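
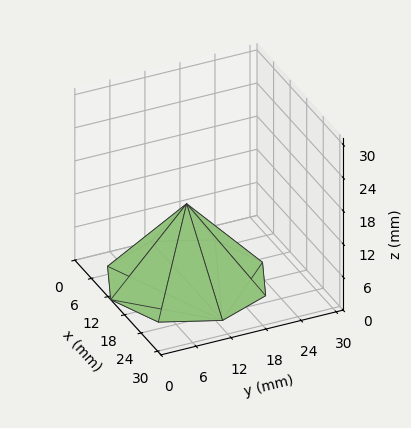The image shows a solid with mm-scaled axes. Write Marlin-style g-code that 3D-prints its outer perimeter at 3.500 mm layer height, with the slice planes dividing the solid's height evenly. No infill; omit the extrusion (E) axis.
Reading the render: the shape is a regular 8-sided pyramid, base circumscribed radius ≈ 13 mm, apex at z ≈ 14 mm (dimensions read to the nearest mm from the axis ticks). For the g-code, the solid's height is divided into equal slices at the stated Δz and each level perimeter traced with G1 moves after a G0 lift.

; perimeter-only toolpath
G21 ; units = mm
G90 ; absolute positioning
G28 ; home
; layer 1
G0 Z3.500
G0 X22.750 Y13.000
G1 X19.894 Y19.894
G1 X13.000 Y22.750
G1 X6.106 Y19.894
G1 X3.250 Y13.000
G1 X6.106 Y6.106
G1 X13.000 Y3.250
G1 X19.894 Y6.106
G1 X22.750 Y13.000
; layer 2
G0 Z7.000
G0 X19.500 Y13.000
G1 X17.596 Y17.596
G1 X13.000 Y19.500
G1 X8.404 Y17.596
G1 X6.500 Y13.000
G1 X8.404 Y8.404
G1 X13.000 Y6.500
G1 X17.596 Y8.404
G1 X19.500 Y13.000
; layer 3
G0 Z10.500
G0 X16.250 Y13.000
G1 X15.298 Y15.298
G1 X13.000 Y16.250
G1 X10.702 Y15.298
G1 X9.750 Y13.000
G1 X10.702 Y10.702
G1 X13.000 Y9.750
G1 X15.298 Y10.702
G1 X16.250 Y13.000
M2 ; end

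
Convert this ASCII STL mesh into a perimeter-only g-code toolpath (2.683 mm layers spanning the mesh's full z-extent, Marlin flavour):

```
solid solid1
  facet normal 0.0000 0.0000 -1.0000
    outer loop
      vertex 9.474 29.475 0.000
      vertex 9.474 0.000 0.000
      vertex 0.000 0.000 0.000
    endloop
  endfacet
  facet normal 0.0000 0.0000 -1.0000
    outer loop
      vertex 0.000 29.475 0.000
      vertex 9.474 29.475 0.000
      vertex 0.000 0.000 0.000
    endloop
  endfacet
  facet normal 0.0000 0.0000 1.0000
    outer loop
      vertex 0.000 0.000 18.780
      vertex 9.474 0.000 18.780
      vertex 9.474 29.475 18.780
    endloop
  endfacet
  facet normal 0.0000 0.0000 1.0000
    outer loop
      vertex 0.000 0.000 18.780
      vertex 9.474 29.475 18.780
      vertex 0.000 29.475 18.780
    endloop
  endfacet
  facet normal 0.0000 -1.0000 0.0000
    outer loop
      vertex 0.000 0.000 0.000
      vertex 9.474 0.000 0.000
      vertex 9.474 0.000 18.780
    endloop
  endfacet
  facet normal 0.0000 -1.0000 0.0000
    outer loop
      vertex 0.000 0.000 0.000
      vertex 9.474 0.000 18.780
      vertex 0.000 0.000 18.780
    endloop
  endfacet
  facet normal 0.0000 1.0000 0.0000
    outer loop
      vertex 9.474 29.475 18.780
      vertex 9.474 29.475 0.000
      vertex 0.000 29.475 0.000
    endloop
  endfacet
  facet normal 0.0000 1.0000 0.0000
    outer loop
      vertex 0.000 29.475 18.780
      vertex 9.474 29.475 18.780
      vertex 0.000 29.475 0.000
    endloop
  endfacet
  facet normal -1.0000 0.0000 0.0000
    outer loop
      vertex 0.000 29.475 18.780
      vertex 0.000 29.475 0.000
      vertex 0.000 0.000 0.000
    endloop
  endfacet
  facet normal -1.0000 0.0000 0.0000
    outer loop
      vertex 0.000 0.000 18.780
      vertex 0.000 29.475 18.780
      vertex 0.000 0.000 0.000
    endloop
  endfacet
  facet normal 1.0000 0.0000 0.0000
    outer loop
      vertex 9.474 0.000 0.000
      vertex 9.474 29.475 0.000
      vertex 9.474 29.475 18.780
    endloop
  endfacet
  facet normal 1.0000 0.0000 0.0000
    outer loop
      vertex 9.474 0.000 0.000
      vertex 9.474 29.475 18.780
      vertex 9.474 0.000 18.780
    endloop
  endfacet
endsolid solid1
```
; perimeter-only toolpath
G21 ; units = mm
G90 ; absolute positioning
G28 ; home
; layer 1
G0 Z2.683
G0 X0.000 Y0.000
G1 X9.474 Y0.000
G1 X9.474 Y29.475
G1 X0.000 Y29.475
G1 X0.000 Y0.000
; layer 2
G0 Z5.366
G0 X0.000 Y0.000
G1 X9.474 Y0.000
G1 X9.474 Y29.475
G1 X0.000 Y29.475
G1 X0.000 Y0.000
; layer 3
G0 Z8.049
G0 X0.000 Y0.000
G1 X9.474 Y0.000
G1 X9.474 Y29.475
G1 X0.000 Y29.475
G1 X0.000 Y0.000
; layer 4
G0 Z10.731
G0 X0.000 Y0.000
G1 X9.474 Y0.000
G1 X9.474 Y29.475
G1 X0.000 Y29.475
G1 X0.000 Y0.000
; layer 5
G0 Z13.414
G0 X0.000 Y0.000
G1 X9.474 Y0.000
G1 X9.474 Y29.475
G1 X0.000 Y29.475
G1 X0.000 Y0.000
; layer 6
G0 Z16.097
G0 X0.000 Y0.000
G1 X9.474 Y0.000
G1 X9.474 Y29.475
G1 X0.000 Y29.475
G1 X0.000 Y0.000
; layer 7
G0 Z18.780
G0 X0.000 Y0.000
G1 X9.474 Y0.000
G1 X9.474 Y29.475
G1 X0.000 Y29.475
G1 X0.000 Y0.000
M2 ; end

The solid is a rectangular box, roughly 9.47 × 29.5 mm footprint and 18.8 mm tall. Slicing at Δz = 2.683 mm — 7 equal slices spanning the solid's height, so layer i sits at z = i·h/7 — gives 7 non-empty perimeters. Each is a 4-segment closed polygon; G0 lifts to the layer z and rapids to the start vertex, then G1 traces the edges.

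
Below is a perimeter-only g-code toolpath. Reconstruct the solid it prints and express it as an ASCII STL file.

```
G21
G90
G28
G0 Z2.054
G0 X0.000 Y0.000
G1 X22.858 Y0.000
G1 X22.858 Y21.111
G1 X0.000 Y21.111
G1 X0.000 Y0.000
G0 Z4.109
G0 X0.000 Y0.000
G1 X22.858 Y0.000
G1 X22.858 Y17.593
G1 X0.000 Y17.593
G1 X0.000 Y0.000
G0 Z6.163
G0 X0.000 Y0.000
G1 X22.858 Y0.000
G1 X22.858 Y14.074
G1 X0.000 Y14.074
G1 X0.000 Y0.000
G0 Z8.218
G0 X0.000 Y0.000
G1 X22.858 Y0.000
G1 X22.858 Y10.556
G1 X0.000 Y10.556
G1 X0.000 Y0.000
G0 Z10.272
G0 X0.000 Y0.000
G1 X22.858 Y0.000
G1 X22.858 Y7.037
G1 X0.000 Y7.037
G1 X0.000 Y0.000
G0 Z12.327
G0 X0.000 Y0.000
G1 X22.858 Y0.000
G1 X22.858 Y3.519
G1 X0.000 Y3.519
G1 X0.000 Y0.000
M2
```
solid part
  facet normal 0.0000 0.0000 -1.0000
    outer loop
      vertex 22.858 24.630 0.000
      vertex 22.858 0.000 0.000
      vertex 0.000 0.000 0.000
    endloop
  endfacet
  facet normal 0.0000 0.0000 -1.0000
    outer loop
      vertex 0.000 24.630 0.000
      vertex 22.858 24.630 0.000
      vertex 0.000 0.000 0.000
    endloop
  endfacet
  facet normal 0.0000 -1.0000 0.0000
    outer loop
      vertex 0.000 0.000 0.000
      vertex 22.858 0.000 0.000
      vertex 22.858 0.000 14.381
    endloop
  endfacet
  facet normal 0.0000 -1.0000 0.0000
    outer loop
      vertex 0.000 0.000 0.000
      vertex 22.858 0.000 14.381
      vertex 0.000 0.000 14.381
    endloop
  endfacet
  facet normal 0.0000 0.5042 0.8636
    outer loop
      vertex 0.000 0.000 14.381
      vertex 22.858 0.000 14.381
      vertex 22.858 24.630 0.000
    endloop
  endfacet
  facet normal 0.0000 0.5042 0.8636
    outer loop
      vertex 0.000 0.000 14.381
      vertex 22.858 24.630 0.000
      vertex 0.000 24.630 0.000
    endloop
  endfacet
  facet normal -1.0000 0.0000 0.0000
    outer loop
      vertex 0.000 0.000 14.381
      vertex 0.000 24.630 0.000
      vertex 0.000 0.000 0.000
    endloop
  endfacet
  facet normal 1.0000 0.0000 0.0000
    outer loop
      vertex 22.858 0.000 0.000
      vertex 22.858 24.630 0.000
      vertex 22.858 0.000 14.381
    endloop
  endfacet
endsolid part

The G0 Z moves step by Δz≈2.054 mm. The G1 loops shrink linearly with z, so the solid tapers from its base footprint up to z≈14.4. Closing with a flat bottom cap and the tapered top and triangulating gives 8 facets — a wedge (ramp): 22.9 × 24.6 mm base, rising to 14.4 mm along the y=0 edge and sloping linearly to z=0 at y=24.6.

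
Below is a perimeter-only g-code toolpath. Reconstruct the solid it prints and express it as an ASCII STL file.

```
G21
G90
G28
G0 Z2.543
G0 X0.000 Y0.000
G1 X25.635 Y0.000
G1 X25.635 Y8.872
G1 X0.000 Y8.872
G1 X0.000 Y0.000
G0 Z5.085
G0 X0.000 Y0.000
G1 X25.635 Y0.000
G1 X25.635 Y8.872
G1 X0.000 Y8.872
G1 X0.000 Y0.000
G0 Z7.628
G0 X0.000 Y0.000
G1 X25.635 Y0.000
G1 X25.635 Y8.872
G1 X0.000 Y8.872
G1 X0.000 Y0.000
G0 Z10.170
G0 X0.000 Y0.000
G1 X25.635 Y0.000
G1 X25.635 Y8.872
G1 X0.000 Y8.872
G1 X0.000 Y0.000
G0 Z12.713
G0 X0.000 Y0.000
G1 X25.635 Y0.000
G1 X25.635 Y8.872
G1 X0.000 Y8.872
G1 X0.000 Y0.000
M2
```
solid part
  facet normal 0.0000 0.0000 -1.0000
    outer loop
      vertex 25.635 8.872 0.000
      vertex 25.635 0.000 0.000
      vertex 0.000 0.000 0.000
    endloop
  endfacet
  facet normal 0.0000 0.0000 -1.0000
    outer loop
      vertex 0.000 8.872 0.000
      vertex 25.635 8.872 0.000
      vertex 0.000 0.000 0.000
    endloop
  endfacet
  facet normal 0.0000 0.0000 1.0000
    outer loop
      vertex 0.000 0.000 12.713
      vertex 25.635 0.000 12.713
      vertex 25.635 8.872 12.713
    endloop
  endfacet
  facet normal 0.0000 0.0000 1.0000
    outer loop
      vertex 0.000 0.000 12.713
      vertex 25.635 8.872 12.713
      vertex 0.000 8.872 12.713
    endloop
  endfacet
  facet normal 0.0000 -1.0000 0.0000
    outer loop
      vertex 0.000 0.000 0.000
      vertex 25.635 0.000 0.000
      vertex 25.635 0.000 12.713
    endloop
  endfacet
  facet normal 0.0000 -1.0000 0.0000
    outer loop
      vertex 0.000 0.000 0.000
      vertex 25.635 0.000 12.713
      vertex 0.000 0.000 12.713
    endloop
  endfacet
  facet normal 0.0000 1.0000 0.0000
    outer loop
      vertex 25.635 8.872 12.713
      vertex 25.635 8.872 0.000
      vertex 0.000 8.872 0.000
    endloop
  endfacet
  facet normal 0.0000 1.0000 0.0000
    outer loop
      vertex 0.000 8.872 12.713
      vertex 25.635 8.872 12.713
      vertex 0.000 8.872 0.000
    endloop
  endfacet
  facet normal -1.0000 0.0000 0.0000
    outer loop
      vertex 0.000 8.872 12.713
      vertex 0.000 8.872 0.000
      vertex 0.000 0.000 0.000
    endloop
  endfacet
  facet normal -1.0000 0.0000 0.0000
    outer loop
      vertex 0.000 0.000 12.713
      vertex 0.000 8.872 12.713
      vertex 0.000 0.000 0.000
    endloop
  endfacet
  facet normal 1.0000 0.0000 0.0000
    outer loop
      vertex 25.635 0.000 0.000
      vertex 25.635 8.872 0.000
      vertex 25.635 8.872 12.713
    endloop
  endfacet
  facet normal 1.0000 0.0000 0.0000
    outer loop
      vertex 25.635 0.000 0.000
      vertex 25.635 8.872 12.713
      vertex 25.635 0.000 12.713
    endloop
  endfacet
endsolid part

The G0 Z moves step by Δz≈2.543 mm. Every layer's G1 loop is the same polygon, so the solid is a straight extrusion of it from z=0 to z≈12.7. Closing with flat bottom and top caps and triangulating gives 12 facets — a rectangular box, roughly 25.6 × 8.87 mm footprint and 12.7 mm tall.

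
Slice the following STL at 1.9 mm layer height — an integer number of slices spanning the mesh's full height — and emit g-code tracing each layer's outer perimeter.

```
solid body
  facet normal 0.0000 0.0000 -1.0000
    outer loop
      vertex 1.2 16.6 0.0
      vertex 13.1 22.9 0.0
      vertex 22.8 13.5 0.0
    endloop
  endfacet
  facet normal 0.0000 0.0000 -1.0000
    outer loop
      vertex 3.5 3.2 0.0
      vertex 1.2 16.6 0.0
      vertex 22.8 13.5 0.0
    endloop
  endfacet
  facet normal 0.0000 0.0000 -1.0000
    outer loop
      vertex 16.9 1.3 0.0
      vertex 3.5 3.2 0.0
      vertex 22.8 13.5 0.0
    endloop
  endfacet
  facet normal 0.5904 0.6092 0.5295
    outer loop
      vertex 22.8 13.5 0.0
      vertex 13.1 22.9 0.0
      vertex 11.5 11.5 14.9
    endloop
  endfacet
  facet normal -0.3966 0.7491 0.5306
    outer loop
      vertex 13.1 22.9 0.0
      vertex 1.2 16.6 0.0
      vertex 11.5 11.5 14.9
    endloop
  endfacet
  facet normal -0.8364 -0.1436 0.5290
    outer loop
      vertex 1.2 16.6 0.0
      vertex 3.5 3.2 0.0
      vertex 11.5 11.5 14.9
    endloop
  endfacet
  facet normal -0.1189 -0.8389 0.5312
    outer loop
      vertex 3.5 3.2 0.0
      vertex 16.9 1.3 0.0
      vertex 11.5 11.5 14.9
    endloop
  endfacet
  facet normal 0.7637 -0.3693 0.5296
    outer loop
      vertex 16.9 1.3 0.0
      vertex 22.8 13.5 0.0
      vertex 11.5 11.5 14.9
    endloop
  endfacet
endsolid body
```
; perimeter-only toolpath
G21 ; units = mm
G90 ; absolute positioning
G28 ; home
; layer 1
G0 Z1.9
G0 X21.4 Y13.2
G1 X12.9 Y21.5
G1 X2.5 Y16.0
G1 X4.5 Y4.2
G1 X16.2 Y2.6
G1 X21.4 Y13.2
; layer 2
G0 Z3.7
G0 X20.0 Y13.0
G1 X12.7 Y20.0
G1 X3.8 Y15.3
G1 X5.5 Y5.3
G1 X15.5 Y3.9
G1 X20.0 Y13.0
; layer 3
G0 Z5.6
G0 X18.6 Y12.8
G1 X12.5 Y18.6
G1 X5.1 Y14.7
G1 X6.5 Y6.3
G1 X14.9 Y5.1
G1 X18.6 Y12.8
; layer 4
G0 Z7.5
G0 X17.1 Y12.5
G1 X12.3 Y17.2
G1 X6.3 Y14.1
G1 X7.5 Y7.3
G1 X14.2 Y6.4
G1 X17.1 Y12.5
; layer 5
G0 Z9.3
G0 X15.7 Y12.2
G1 X12.1 Y15.8
G1 X7.6 Y13.4
G1 X8.5 Y8.4
G1 X13.5 Y7.7
G1 X15.7 Y12.2
; layer 6
G0 Z11.2
G0 X14.3 Y12.0
G1 X11.9 Y14.3
G1 X8.9 Y12.8
G1 X9.5 Y9.4
G1 X12.8 Y8.9
G1 X14.3 Y12.0
; layer 7
G0 Z13.0
G0 X12.9 Y11.8
G1 X11.7 Y12.9
G1 X10.2 Y12.1
G1 X10.5 Y10.5
G1 X12.2 Y10.2
G1 X12.9 Y11.8
M2 ; end

The solid is a regular 5-sided pyramid, base circumscribed radius ≈ 11.5 mm, apex at z ≈ 14.9 mm. Slicing at Δz = 1.9 mm — 8 equal slices spanning the solid's height, so layer i sits at z = i·h/8 — gives 7 non-empty perimeters. Each is a 5-segment closed polygon; G0 lifts to the layer z and rapids to the start vertex, then G1 traces the edges. The cross-section shrinks linearly with z (the slice at the apex is degenerate and omitted).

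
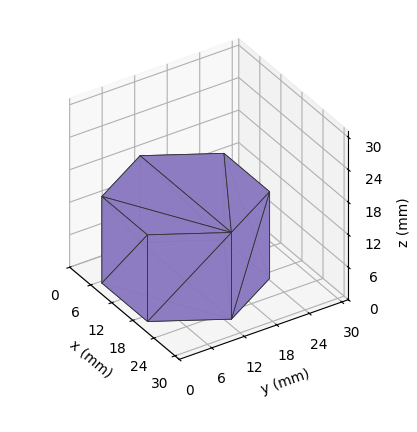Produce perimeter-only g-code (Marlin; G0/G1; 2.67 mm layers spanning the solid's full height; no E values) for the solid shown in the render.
Reading the render: the shape is a regular 6-sided prism (a cylinder approximated with 6 flat sides), circumscribed radius ≈ 13 mm, height ≈ 16 mm (dimensions read to the nearest mm from the axis ticks). For the g-code, the solid's height is divided into equal slices at the stated Δz and each level perimeter traced with G1 moves after a G0 lift.

; perimeter-only toolpath
G21 ; units = mm
G90 ; absolute positioning
G28 ; home
; layer 1
G0 Z2.67
G0 X26.00 Y13.00
G1 X19.50 Y24.26
G1 X6.50 Y24.26
G1 X0.00 Y13.00
G1 X6.50 Y1.74
G1 X19.50 Y1.74
G1 X26.00 Y13.00
; layer 2
G0 Z5.33
G0 X26.00 Y13.00
G1 X19.50 Y24.26
G1 X6.50 Y24.26
G1 X0.00 Y13.00
G1 X6.50 Y1.74
G1 X19.50 Y1.74
G1 X26.00 Y13.00
; layer 3
G0 Z8.00
G0 X26.00 Y13.00
G1 X19.50 Y24.26
G1 X6.50 Y24.26
G1 X0.00 Y13.00
G1 X6.50 Y1.74
G1 X19.50 Y1.74
G1 X26.00 Y13.00
; layer 4
G0 Z10.67
G0 X26.00 Y13.00
G1 X19.50 Y24.26
G1 X6.50 Y24.26
G1 X0.00 Y13.00
G1 X6.50 Y1.74
G1 X19.50 Y1.74
G1 X26.00 Y13.00
; layer 5
G0 Z13.33
G0 X26.00 Y13.00
G1 X19.50 Y24.26
G1 X6.50 Y24.26
G1 X0.00 Y13.00
G1 X6.50 Y1.74
G1 X19.50 Y1.74
G1 X26.00 Y13.00
; layer 6
G0 Z16.00
G0 X26.00 Y13.00
G1 X19.50 Y24.26
G1 X6.50 Y24.26
G1 X0.00 Y13.00
G1 X6.50 Y1.74
G1 X19.50 Y1.74
G1 X26.00 Y13.00
M2 ; end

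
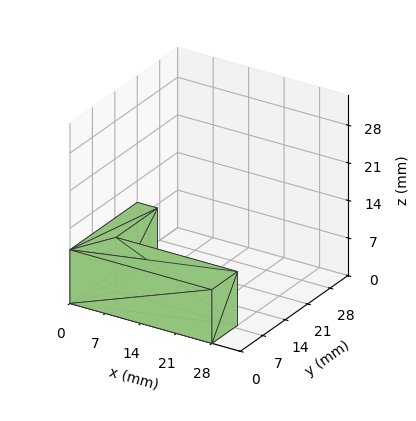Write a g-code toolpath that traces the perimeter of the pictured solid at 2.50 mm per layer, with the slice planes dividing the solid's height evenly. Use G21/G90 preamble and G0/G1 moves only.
Reading the render: the shape is an L-shaped prism: outer 28 × 21 mm, arm thicknesses ≈ 8 mm (horizontal) and 4 mm (vertical), extruded 10 mm in z (dimensions read to the nearest mm from the axis ticks). For the g-code, the solid's height is divided into equal slices at the stated Δz and each level perimeter traced with G1 moves after a G0 lift.

; perimeter-only toolpath
G21 ; units = mm
G90 ; absolute positioning
G28 ; home
; layer 1
G0 Z2.50
G0 X0.00 Y0.00
G1 X28.00 Y0.00
G1 X28.00 Y8.00
G1 X4.00 Y8.00
G1 X4.00 Y21.00
G1 X0.00 Y21.00
G1 X0.00 Y0.00
; layer 2
G0 Z5.00
G0 X0.00 Y0.00
G1 X28.00 Y0.00
G1 X28.00 Y8.00
G1 X4.00 Y8.00
G1 X4.00 Y21.00
G1 X0.00 Y21.00
G1 X0.00 Y0.00
; layer 3
G0 Z7.50
G0 X0.00 Y0.00
G1 X28.00 Y0.00
G1 X28.00 Y8.00
G1 X4.00 Y8.00
G1 X4.00 Y21.00
G1 X0.00 Y21.00
G1 X0.00 Y0.00
; layer 4
G0 Z10.00
G0 X0.00 Y0.00
G1 X28.00 Y0.00
G1 X28.00 Y8.00
G1 X4.00 Y8.00
G1 X4.00 Y21.00
G1 X0.00 Y21.00
G1 X0.00 Y0.00
M2 ; end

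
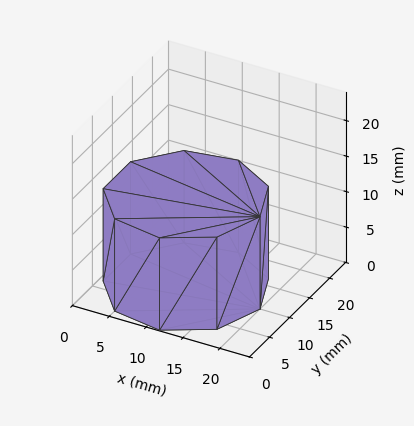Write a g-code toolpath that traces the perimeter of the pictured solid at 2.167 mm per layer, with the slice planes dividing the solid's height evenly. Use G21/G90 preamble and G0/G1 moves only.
Reading the render: the shape is a regular 9-sided prism (a cylinder approximated with 9 flat sides), circumscribed radius ≈ 10 mm, height ≈ 13 mm (dimensions read to the nearest mm from the axis ticks). For the g-code, the solid's height is divided into equal slices at the stated Δz and each level perimeter traced with G1 moves after a G0 lift.

; perimeter-only toolpath
G21 ; units = mm
G90 ; absolute positioning
G28 ; home
; layer 1
G0 Z2.167
G0 X20.000 Y10.000
G1 X17.660 Y16.428
G1 X11.736 Y19.848
G1 X5.000 Y18.660
G1 X0.603 Y13.420
G1 X0.603 Y6.580
G1 X5.000 Y1.340
G1 X11.736 Y0.152
G1 X17.660 Y3.572
G1 X20.000 Y10.000
; layer 2
G0 Z4.333
G0 X20.000 Y10.000
G1 X17.660 Y16.428
G1 X11.736 Y19.848
G1 X5.000 Y18.660
G1 X0.603 Y13.420
G1 X0.603 Y6.580
G1 X5.000 Y1.340
G1 X11.736 Y0.152
G1 X17.660 Y3.572
G1 X20.000 Y10.000
; layer 3
G0 Z6.500
G0 X20.000 Y10.000
G1 X17.660 Y16.428
G1 X11.736 Y19.848
G1 X5.000 Y18.660
G1 X0.603 Y13.420
G1 X0.603 Y6.580
G1 X5.000 Y1.340
G1 X11.736 Y0.152
G1 X17.660 Y3.572
G1 X20.000 Y10.000
; layer 4
G0 Z8.667
G0 X20.000 Y10.000
G1 X17.660 Y16.428
G1 X11.736 Y19.848
G1 X5.000 Y18.660
G1 X0.603 Y13.420
G1 X0.603 Y6.580
G1 X5.000 Y1.340
G1 X11.736 Y0.152
G1 X17.660 Y3.572
G1 X20.000 Y10.000
; layer 5
G0 Z10.833
G0 X20.000 Y10.000
G1 X17.660 Y16.428
G1 X11.736 Y19.848
G1 X5.000 Y18.660
G1 X0.603 Y13.420
G1 X0.603 Y6.580
G1 X5.000 Y1.340
G1 X11.736 Y0.152
G1 X17.660 Y3.572
G1 X20.000 Y10.000
; layer 6
G0 Z13.000
G0 X20.000 Y10.000
G1 X17.660 Y16.428
G1 X11.736 Y19.848
G1 X5.000 Y18.660
G1 X0.603 Y13.420
G1 X0.603 Y6.580
G1 X5.000 Y1.340
G1 X11.736 Y0.152
G1 X17.660 Y3.572
G1 X20.000 Y10.000
M2 ; end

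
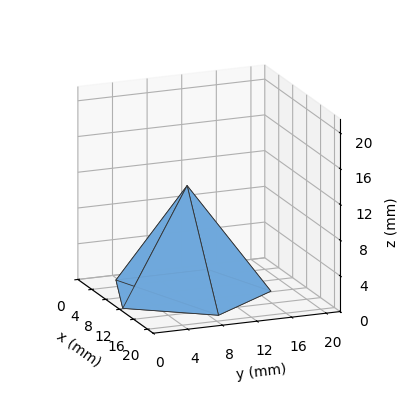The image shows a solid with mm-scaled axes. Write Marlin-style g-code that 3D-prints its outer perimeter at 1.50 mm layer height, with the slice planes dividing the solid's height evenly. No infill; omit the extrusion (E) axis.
Reading the render: the shape is a regular 5-sided pyramid, base circumscribed radius ≈ 9 mm, apex at z ≈ 12 mm (dimensions read to the nearest mm from the axis ticks). For the g-code, the solid's height is divided into equal slices at the stated Δz and each level perimeter traced with G1 moves after a G0 lift.

; perimeter-only toolpath
G21 ; units = mm
G90 ; absolute positioning
G28 ; home
; layer 1
G0 Z1.50
G0 X16.88 Y9.00
G1 X11.43 Y16.49
G1 X2.63 Y13.63
G1 X2.63 Y4.37
G1 X11.43 Y1.51
G1 X16.88 Y9.00
; layer 2
G0 Z3.00
G0 X15.75 Y9.00
G1 X11.08 Y15.42
G1 X3.54 Y12.97
G1 X3.54 Y5.03
G1 X11.08 Y2.58
G1 X15.75 Y9.00
; layer 3
G0 Z4.50
G0 X14.62 Y9.00
G1 X10.74 Y14.35
G1 X4.45 Y12.31
G1 X4.45 Y5.69
G1 X10.74 Y3.65
G1 X14.62 Y9.00
; layer 4
G0 Z6.00
G0 X13.50 Y9.00
G1 X10.39 Y13.28
G1 X5.36 Y11.64
G1 X5.36 Y6.36
G1 X10.39 Y4.72
G1 X13.50 Y9.00
; layer 5
G0 Z7.50
G0 X12.38 Y9.00
G1 X10.04 Y12.21
G1 X6.27 Y10.98
G1 X6.27 Y7.02
G1 X10.04 Y5.79
G1 X12.38 Y9.00
; layer 6
G0 Z9.00
G0 X11.25 Y9.00
G1 X9.70 Y11.14
G1 X7.18 Y10.32
G1 X7.18 Y7.68
G1 X9.70 Y6.86
G1 X11.25 Y9.00
; layer 7
G0 Z10.50
G0 X10.12 Y9.00
G1 X9.35 Y10.07
G1 X8.09 Y9.66
G1 X8.09 Y8.34
G1 X9.35 Y7.93
G1 X10.12 Y9.00
M2 ; end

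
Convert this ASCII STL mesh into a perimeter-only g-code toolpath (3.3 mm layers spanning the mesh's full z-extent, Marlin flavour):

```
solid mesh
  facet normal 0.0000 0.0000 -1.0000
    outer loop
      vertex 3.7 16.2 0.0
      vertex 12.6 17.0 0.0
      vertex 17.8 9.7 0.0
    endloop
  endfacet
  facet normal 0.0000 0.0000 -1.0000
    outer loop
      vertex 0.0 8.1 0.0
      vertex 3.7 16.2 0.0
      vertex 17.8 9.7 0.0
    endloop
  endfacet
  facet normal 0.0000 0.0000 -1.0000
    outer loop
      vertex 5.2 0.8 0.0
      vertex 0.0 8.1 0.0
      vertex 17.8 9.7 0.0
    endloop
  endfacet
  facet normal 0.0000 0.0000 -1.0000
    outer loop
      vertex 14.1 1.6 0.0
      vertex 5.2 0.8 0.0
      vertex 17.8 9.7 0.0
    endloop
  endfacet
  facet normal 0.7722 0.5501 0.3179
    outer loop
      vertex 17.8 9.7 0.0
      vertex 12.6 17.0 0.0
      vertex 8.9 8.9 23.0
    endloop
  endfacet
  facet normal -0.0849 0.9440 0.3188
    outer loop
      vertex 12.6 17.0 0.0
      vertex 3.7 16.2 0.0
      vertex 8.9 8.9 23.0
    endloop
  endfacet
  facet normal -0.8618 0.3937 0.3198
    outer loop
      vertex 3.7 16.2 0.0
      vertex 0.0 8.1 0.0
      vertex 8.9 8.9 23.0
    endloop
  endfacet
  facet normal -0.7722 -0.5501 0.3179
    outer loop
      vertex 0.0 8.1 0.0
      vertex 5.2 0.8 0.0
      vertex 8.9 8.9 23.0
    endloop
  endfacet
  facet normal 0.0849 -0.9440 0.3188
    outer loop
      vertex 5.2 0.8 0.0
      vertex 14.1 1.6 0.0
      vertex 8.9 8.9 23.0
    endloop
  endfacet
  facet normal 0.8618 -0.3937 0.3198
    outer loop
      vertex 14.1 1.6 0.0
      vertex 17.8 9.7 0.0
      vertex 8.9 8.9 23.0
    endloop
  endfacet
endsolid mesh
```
; perimeter-only toolpath
G21 ; units = mm
G90 ; absolute positioning
G28 ; home
; layer 1
G0 Z3.3
G0 X16.5 Y9.6
G1 X12.1 Y15.8
G1 X4.4 Y15.2
G1 X1.3 Y8.2
G1 X5.7 Y2.0
G1 X13.4 Y2.6
G1 X16.5 Y9.6
; layer 2
G0 Z6.6
G0 X15.3 Y9.5
G1 X11.5 Y14.7
G1 X5.2 Y14.1
G1 X2.5 Y8.3
G1 X6.3 Y3.1
G1 X12.6 Y3.7
G1 X15.3 Y9.5
; layer 3
G0 Z9.9
G0 X14.0 Y9.4
G1 X11.0 Y13.5
G1 X5.9 Y13.1
G1 X3.8 Y8.4
G1 X6.8 Y4.3
G1 X11.9 Y4.7
G1 X14.0 Y9.4
; layer 4
G0 Z13.1
G0 X12.7 Y9.2
G1 X10.5 Y12.4
G1 X6.7 Y12.0
G1 X5.1 Y8.6
G1 X7.3 Y5.4
G1 X11.1 Y5.8
G1 X12.7 Y9.2
; layer 5
G0 Z16.4
G0 X11.4 Y9.1
G1 X10.0 Y11.2
G1 X7.4 Y11.0
G1 X6.4 Y8.7
G1 X7.8 Y6.6
G1 X10.4 Y6.8
G1 X11.4 Y9.1
; layer 6
G0 Z19.7
G0 X10.2 Y9.0
G1 X9.4 Y10.1
G1 X8.2 Y9.9
G1 X7.6 Y8.8
G1 X8.4 Y7.7
G1 X9.6 Y7.9
G1 X10.2 Y9.0
M2 ; end

The solid is a regular 6-sided pyramid, base circumscribed radius ≈ 8.9 mm, apex at z ≈ 23 mm. Slicing at Δz = 3.3 mm — 7 equal slices spanning the solid's height, so layer i sits at z = i·h/7 — gives 6 non-empty perimeters. Each is a 6-segment closed polygon; G0 lifts to the layer z and rapids to the start vertex, then G1 traces the edges. The cross-section shrinks linearly with z (the slice at the apex is degenerate and omitted).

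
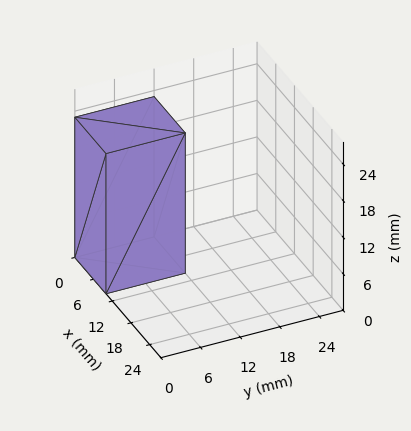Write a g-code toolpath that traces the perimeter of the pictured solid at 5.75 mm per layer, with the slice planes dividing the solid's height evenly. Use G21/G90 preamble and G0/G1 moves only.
Reading the render: the shape is a rectangular box, roughly 10 × 12 mm footprint and 23 mm tall (dimensions read to the nearest mm from the axis ticks). For the g-code, the solid's height is divided into equal slices at the stated Δz and each level perimeter traced with G1 moves after a G0 lift.

; perimeter-only toolpath
G21 ; units = mm
G90 ; absolute positioning
G28 ; home
; layer 1
G0 Z5.75
G0 X0.00 Y0.00
G1 X10.00 Y0.00
G1 X10.00 Y12.00
G1 X0.00 Y12.00
G1 X0.00 Y0.00
; layer 2
G0 Z11.50
G0 X0.00 Y0.00
G1 X10.00 Y0.00
G1 X10.00 Y12.00
G1 X0.00 Y12.00
G1 X0.00 Y0.00
; layer 3
G0 Z17.25
G0 X0.00 Y0.00
G1 X10.00 Y0.00
G1 X10.00 Y12.00
G1 X0.00 Y12.00
G1 X0.00 Y0.00
; layer 4
G0 Z23.00
G0 X0.00 Y0.00
G1 X10.00 Y0.00
G1 X10.00 Y12.00
G1 X0.00 Y12.00
G1 X0.00 Y0.00
M2 ; end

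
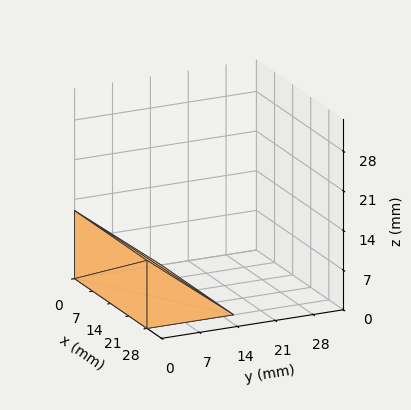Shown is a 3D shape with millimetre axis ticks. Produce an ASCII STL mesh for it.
Reading the render: the shape is a wedge (ramp): 28 × 16 mm base, rising to 12 mm along the y=0 edge and sloping linearly to z=0 at y=16 (dimensions read to the nearest mm from the axis ticks). For the STL, each face is triangulated and given an outward normal.

solid part
  facet normal 0.0000 0.0000 -1.0000
    outer loop
      vertex 28.00 16.00 0.00
      vertex 28.00 0.00 0.00
      vertex 0.00 0.00 0.00
    endloop
  endfacet
  facet normal 0.0000 0.0000 -1.0000
    outer loop
      vertex 0.00 16.00 0.00
      vertex 28.00 16.00 0.00
      vertex 0.00 0.00 0.00
    endloop
  endfacet
  facet normal 0.0000 -1.0000 0.0000
    outer loop
      vertex 0.00 0.00 0.00
      vertex 28.00 0.00 0.00
      vertex 28.00 0.00 12.00
    endloop
  endfacet
  facet normal 0.0000 -1.0000 0.0000
    outer loop
      vertex 0.00 0.00 0.00
      vertex 28.00 0.00 12.00
      vertex 0.00 0.00 12.00
    endloop
  endfacet
  facet normal 0.0000 0.6000 0.8000
    outer loop
      vertex 0.00 0.00 12.00
      vertex 28.00 0.00 12.00
      vertex 28.00 16.00 0.00
    endloop
  endfacet
  facet normal 0.0000 0.6000 0.8000
    outer loop
      vertex 0.00 0.00 12.00
      vertex 28.00 16.00 0.00
      vertex 0.00 16.00 0.00
    endloop
  endfacet
  facet normal -1.0000 0.0000 0.0000
    outer loop
      vertex 0.00 0.00 12.00
      vertex 0.00 16.00 0.00
      vertex 0.00 0.00 0.00
    endloop
  endfacet
  facet normal 1.0000 0.0000 0.0000
    outer loop
      vertex 28.00 0.00 0.00
      vertex 28.00 16.00 0.00
      vertex 28.00 0.00 12.00
    endloop
  endfacet
endsolid part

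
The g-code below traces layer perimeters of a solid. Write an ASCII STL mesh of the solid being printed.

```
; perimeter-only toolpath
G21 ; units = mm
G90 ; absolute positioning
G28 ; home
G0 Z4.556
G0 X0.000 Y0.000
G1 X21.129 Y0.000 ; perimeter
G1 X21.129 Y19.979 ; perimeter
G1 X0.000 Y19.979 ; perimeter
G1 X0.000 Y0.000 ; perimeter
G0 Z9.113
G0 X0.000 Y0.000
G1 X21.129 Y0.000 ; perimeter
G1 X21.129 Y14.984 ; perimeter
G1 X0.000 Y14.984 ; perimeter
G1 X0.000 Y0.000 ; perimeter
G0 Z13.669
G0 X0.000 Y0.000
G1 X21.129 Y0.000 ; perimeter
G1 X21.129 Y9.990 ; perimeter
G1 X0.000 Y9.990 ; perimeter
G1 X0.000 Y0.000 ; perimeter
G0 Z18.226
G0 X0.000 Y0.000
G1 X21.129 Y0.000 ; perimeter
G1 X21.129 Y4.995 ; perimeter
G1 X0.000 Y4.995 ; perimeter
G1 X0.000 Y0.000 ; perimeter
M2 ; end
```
solid part
  facet normal 0.0000 0.0000 -1.0000
    outer loop
      vertex 21.129 24.974 0.000
      vertex 21.129 0.000 0.000
      vertex 0.000 0.000 0.000
    endloop
  endfacet
  facet normal 0.0000 0.0000 -1.0000
    outer loop
      vertex 0.000 24.974 0.000
      vertex 21.129 24.974 0.000
      vertex 0.000 0.000 0.000
    endloop
  endfacet
  facet normal 0.0000 -1.0000 0.0000
    outer loop
      vertex 0.000 0.000 0.000
      vertex 21.129 0.000 0.000
      vertex 21.129 0.000 22.782
    endloop
  endfacet
  facet normal 0.0000 -1.0000 0.0000
    outer loop
      vertex 0.000 0.000 0.000
      vertex 21.129 0.000 22.782
      vertex 0.000 0.000 22.782
    endloop
  endfacet
  facet normal 0.0000 0.6739 0.7388
    outer loop
      vertex 0.000 0.000 22.782
      vertex 21.129 0.000 22.782
      vertex 21.129 24.974 0.000
    endloop
  endfacet
  facet normal 0.0000 0.6739 0.7388
    outer loop
      vertex 0.000 0.000 22.782
      vertex 21.129 24.974 0.000
      vertex 0.000 24.974 0.000
    endloop
  endfacet
  facet normal -1.0000 0.0000 0.0000
    outer loop
      vertex 0.000 0.000 22.782
      vertex 0.000 24.974 0.000
      vertex 0.000 0.000 0.000
    endloop
  endfacet
  facet normal 1.0000 0.0000 0.0000
    outer loop
      vertex 21.129 0.000 0.000
      vertex 21.129 24.974 0.000
      vertex 21.129 0.000 22.782
    endloop
  endfacet
endsolid part

The G0 Z moves step by Δz≈4.556 mm. The G1 loops shrink linearly with z, so the solid tapers from its base footprint up to z≈22.8. Closing with a flat bottom cap and the tapered top and triangulating gives 8 facets — a wedge (ramp): 21.1 × 25 mm base, rising to 22.8 mm along the y=0 edge and sloping linearly to z=0 at y=25.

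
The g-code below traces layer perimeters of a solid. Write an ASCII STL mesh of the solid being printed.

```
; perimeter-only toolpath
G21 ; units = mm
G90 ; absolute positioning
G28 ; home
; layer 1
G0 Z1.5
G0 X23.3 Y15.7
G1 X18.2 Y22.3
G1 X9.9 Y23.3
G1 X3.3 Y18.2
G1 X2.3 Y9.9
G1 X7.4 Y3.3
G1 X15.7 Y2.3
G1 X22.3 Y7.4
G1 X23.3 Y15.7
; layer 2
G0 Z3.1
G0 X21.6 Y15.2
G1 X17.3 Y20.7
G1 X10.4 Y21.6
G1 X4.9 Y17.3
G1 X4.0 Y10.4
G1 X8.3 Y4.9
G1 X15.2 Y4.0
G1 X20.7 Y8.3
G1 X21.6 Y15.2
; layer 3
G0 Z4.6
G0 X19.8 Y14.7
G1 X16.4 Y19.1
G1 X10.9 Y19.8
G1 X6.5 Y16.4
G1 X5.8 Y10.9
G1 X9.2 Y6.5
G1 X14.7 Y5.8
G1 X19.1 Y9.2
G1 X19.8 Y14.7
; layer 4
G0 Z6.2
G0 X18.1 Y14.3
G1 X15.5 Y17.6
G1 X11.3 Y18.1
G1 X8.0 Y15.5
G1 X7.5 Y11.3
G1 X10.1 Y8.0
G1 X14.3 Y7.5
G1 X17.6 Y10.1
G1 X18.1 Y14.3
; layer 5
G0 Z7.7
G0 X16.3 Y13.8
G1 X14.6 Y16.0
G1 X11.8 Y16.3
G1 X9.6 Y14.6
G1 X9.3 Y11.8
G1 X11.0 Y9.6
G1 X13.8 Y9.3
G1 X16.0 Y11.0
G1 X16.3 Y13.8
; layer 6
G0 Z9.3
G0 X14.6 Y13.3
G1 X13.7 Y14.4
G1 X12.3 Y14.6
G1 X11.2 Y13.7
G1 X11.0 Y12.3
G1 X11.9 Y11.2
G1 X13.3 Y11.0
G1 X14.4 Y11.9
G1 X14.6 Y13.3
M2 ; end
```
solid part
  facet normal 0.0000 0.0000 -1.0000
    outer loop
      vertex 9.4 25.1 0.0
      vertex 19.1 23.9 0.0
      vertex 25.1 16.2 0.0
    endloop
  endfacet
  facet normal 0.0000 0.0000 -1.0000
    outer loop
      vertex 1.7 19.1 0.0
      vertex 9.4 25.1 0.0
      vertex 25.1 16.2 0.0
    endloop
  endfacet
  facet normal 0.0000 0.0000 -1.0000
    outer loop
      vertex 0.5 9.4 0.0
      vertex 1.7 19.1 0.0
      vertex 25.1 16.2 0.0
    endloop
  endfacet
  facet normal 0.0000 0.0000 -1.0000
    outer loop
      vertex 6.5 1.7 0.0
      vertex 0.5 9.4 0.0
      vertex 25.1 16.2 0.0
    endloop
  endfacet
  facet normal 0.0000 0.0000 -1.0000
    outer loop
      vertex 16.2 0.5 0.0
      vertex 6.5 1.7 0.0
      vertex 25.1 16.2 0.0
    endloop
  endfacet
  facet normal 0.0000 0.0000 -1.0000
    outer loop
      vertex 23.9 6.5 0.0
      vertex 16.2 0.5 0.0
      vertex 25.1 16.2 0.0
    endloop
  endfacet
  facet normal 0.5328 0.4151 0.7374
    outer loop
      vertex 25.1 16.2 0.0
      vertex 19.1 23.9 0.0
      vertex 12.8 12.8 10.8
    endloop
  endfacet
  facet normal 0.0829 0.6704 0.7374
    outer loop
      vertex 19.1 23.9 0.0
      vertex 9.4 25.1 0.0
      vertex 12.8 12.8 10.8
    endloop
  endfacet
  facet normal -0.4151 0.5328 0.7374
    outer loop
      vertex 9.4 25.1 0.0
      vertex 1.7 19.1 0.0
      vertex 12.8 12.8 10.8
    endloop
  endfacet
  facet normal -0.6704 0.0829 0.7374
    outer loop
      vertex 1.7 19.1 0.0
      vertex 0.5 9.4 0.0
      vertex 12.8 12.8 10.8
    endloop
  endfacet
  facet normal -0.5328 -0.4151 0.7374
    outer loop
      vertex 0.5 9.4 0.0
      vertex 6.5 1.7 0.0
      vertex 12.8 12.8 10.8
    endloop
  endfacet
  facet normal -0.0829 -0.6704 0.7374
    outer loop
      vertex 6.5 1.7 0.0
      vertex 16.2 0.5 0.0
      vertex 12.8 12.8 10.8
    endloop
  endfacet
  facet normal 0.4151 -0.5328 0.7374
    outer loop
      vertex 16.2 0.5 0.0
      vertex 23.9 6.5 0.0
      vertex 12.8 12.8 10.8
    endloop
  endfacet
  facet normal 0.6704 -0.0829 0.7374
    outer loop
      vertex 23.9 6.5 0.0
      vertex 25.1 16.2 0.0
      vertex 12.8 12.8 10.8
    endloop
  endfacet
endsolid part

The G0 Z moves step by Δz≈1.5 mm. The G1 loops shrink linearly with z, so the solid tapers from its base footprint up to z≈10.8. Closing with a flat bottom cap and the tapered top and triangulating gives 14 facets — a regular 8-sided pyramid, base circumscribed radius ≈ 12.8 mm, apex at z ≈ 10.8 mm.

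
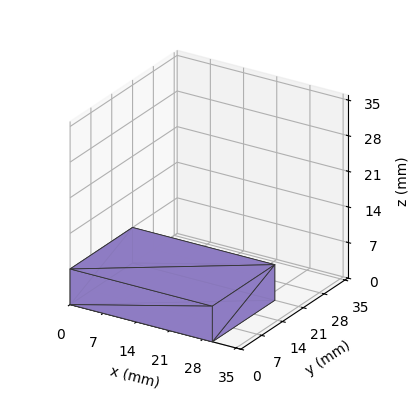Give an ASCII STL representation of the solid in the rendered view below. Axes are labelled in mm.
Reading the render: the shape is a rectangular box, roughly 30 × 21 mm footprint and 7 mm tall (dimensions read to the nearest mm from the axis ticks). For the STL, each face is triangulated and given an outward normal.

solid part
  facet normal 0.0000 0.0000 -1.0000
    outer loop
      vertex 30.0 21.0 0.0
      vertex 30.0 0.0 0.0
      vertex 0.0 0.0 0.0
    endloop
  endfacet
  facet normal 0.0000 0.0000 -1.0000
    outer loop
      vertex 0.0 21.0 0.0
      vertex 30.0 21.0 0.0
      vertex 0.0 0.0 0.0
    endloop
  endfacet
  facet normal 0.0000 0.0000 1.0000
    outer loop
      vertex 0.0 0.0 7.0
      vertex 30.0 0.0 7.0
      vertex 30.0 21.0 7.0
    endloop
  endfacet
  facet normal 0.0000 0.0000 1.0000
    outer loop
      vertex 0.0 0.0 7.0
      vertex 30.0 21.0 7.0
      vertex 0.0 21.0 7.0
    endloop
  endfacet
  facet normal 0.0000 -1.0000 0.0000
    outer loop
      vertex 0.0 0.0 0.0
      vertex 30.0 0.0 0.0
      vertex 30.0 0.0 7.0
    endloop
  endfacet
  facet normal 0.0000 -1.0000 0.0000
    outer loop
      vertex 0.0 0.0 0.0
      vertex 30.0 0.0 7.0
      vertex 0.0 0.0 7.0
    endloop
  endfacet
  facet normal 0.0000 1.0000 0.0000
    outer loop
      vertex 30.0 21.0 7.0
      vertex 30.0 21.0 0.0
      vertex 0.0 21.0 0.0
    endloop
  endfacet
  facet normal 0.0000 1.0000 0.0000
    outer loop
      vertex 0.0 21.0 7.0
      vertex 30.0 21.0 7.0
      vertex 0.0 21.0 0.0
    endloop
  endfacet
  facet normal -1.0000 0.0000 0.0000
    outer loop
      vertex 0.0 21.0 7.0
      vertex 0.0 21.0 0.0
      vertex 0.0 0.0 0.0
    endloop
  endfacet
  facet normal -1.0000 0.0000 0.0000
    outer loop
      vertex 0.0 0.0 7.0
      vertex 0.0 21.0 7.0
      vertex 0.0 0.0 0.0
    endloop
  endfacet
  facet normal 1.0000 0.0000 0.0000
    outer loop
      vertex 30.0 0.0 0.0
      vertex 30.0 21.0 0.0
      vertex 30.0 21.0 7.0
    endloop
  endfacet
  facet normal 1.0000 0.0000 0.0000
    outer loop
      vertex 30.0 0.0 0.0
      vertex 30.0 21.0 7.0
      vertex 30.0 0.0 7.0
    endloop
  endfacet
endsolid part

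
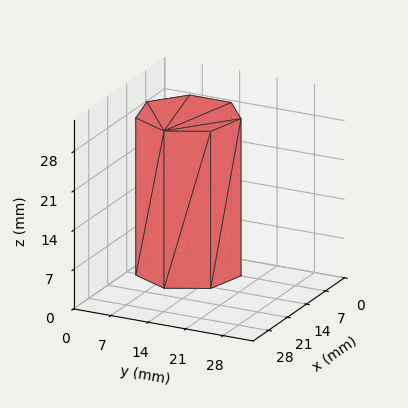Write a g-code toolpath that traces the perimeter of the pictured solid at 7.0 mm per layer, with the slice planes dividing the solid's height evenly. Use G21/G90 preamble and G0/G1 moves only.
Reading the render: the shape is a regular 7-sided prism (a cylinder approximated with 7 flat sides), circumscribed radius ≈ 9 mm, height ≈ 28 mm (dimensions read to the nearest mm from the axis ticks). For the g-code, the solid's height is divided into equal slices at the stated Δz and each level perimeter traced with G1 moves after a G0 lift.

; perimeter-only toolpath
G21 ; units = mm
G90 ; absolute positioning
G28 ; home
; layer 1
G0 Z7.0
G0 X18.0 Y9.0
G1 X14.6 Y16.0
G1 X7.0 Y17.8
G1 X0.9 Y12.9
G1 X0.9 Y5.1
G1 X7.0 Y0.2
G1 X14.6 Y2.0
G1 X18.0 Y9.0
; layer 2
G0 Z14.0
G0 X18.0 Y9.0
G1 X14.6 Y16.0
G1 X7.0 Y17.8
G1 X0.9 Y12.9
G1 X0.9 Y5.1
G1 X7.0 Y0.2
G1 X14.6 Y2.0
G1 X18.0 Y9.0
; layer 3
G0 Z21.0
G0 X18.0 Y9.0
G1 X14.6 Y16.0
G1 X7.0 Y17.8
G1 X0.9 Y12.9
G1 X0.9 Y5.1
G1 X7.0 Y0.2
G1 X14.6 Y2.0
G1 X18.0 Y9.0
; layer 4
G0 Z28.0
G0 X18.0 Y9.0
G1 X14.6 Y16.0
G1 X7.0 Y17.8
G1 X0.9 Y12.9
G1 X0.9 Y5.1
G1 X7.0 Y0.2
G1 X14.6 Y2.0
G1 X18.0 Y9.0
M2 ; end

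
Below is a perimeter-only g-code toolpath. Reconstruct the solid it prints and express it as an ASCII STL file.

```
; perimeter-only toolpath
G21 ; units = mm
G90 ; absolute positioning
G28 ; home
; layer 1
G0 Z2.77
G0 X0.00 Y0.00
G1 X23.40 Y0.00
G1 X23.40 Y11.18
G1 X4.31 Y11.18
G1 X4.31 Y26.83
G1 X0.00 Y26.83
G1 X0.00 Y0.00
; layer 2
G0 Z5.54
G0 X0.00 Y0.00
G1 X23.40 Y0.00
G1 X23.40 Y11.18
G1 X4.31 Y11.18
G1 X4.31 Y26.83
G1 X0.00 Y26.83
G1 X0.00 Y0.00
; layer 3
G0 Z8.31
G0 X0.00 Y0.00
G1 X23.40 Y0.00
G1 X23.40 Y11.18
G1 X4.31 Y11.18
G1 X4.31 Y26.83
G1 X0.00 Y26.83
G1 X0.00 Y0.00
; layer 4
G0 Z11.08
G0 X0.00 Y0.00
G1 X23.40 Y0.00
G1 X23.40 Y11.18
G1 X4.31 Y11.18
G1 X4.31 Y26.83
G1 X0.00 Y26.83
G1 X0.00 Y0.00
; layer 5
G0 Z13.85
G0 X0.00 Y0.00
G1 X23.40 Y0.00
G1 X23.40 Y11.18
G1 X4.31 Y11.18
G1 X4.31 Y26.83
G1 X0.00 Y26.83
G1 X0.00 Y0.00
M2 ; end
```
solid part
  facet normal 0.0000 0.0000 -1.0000
    outer loop
      vertex 23.40 11.18 0.00
      vertex 23.40 0.00 0.00
      vertex 0.00 0.00 0.00
    endloop
  endfacet
  facet normal 0.0000 0.0000 -1.0000
    outer loop
      vertex 4.31 11.18 0.00
      vertex 23.40 11.18 0.00
      vertex 0.00 0.00 0.00
    endloop
  endfacet
  facet normal 0.0000 0.0000 -1.0000
    outer loop
      vertex 4.31 26.83 0.00
      vertex 4.31 11.18 0.00
      vertex 0.00 0.00 0.00
    endloop
  endfacet
  facet normal 0.0000 0.0000 -1.0000
    outer loop
      vertex 0.00 26.83 0.00
      vertex 4.31 26.83 0.00
      vertex 0.00 0.00 0.00
    endloop
  endfacet
  facet normal 0.0000 0.0000 1.0000
    outer loop
      vertex 0.00 0.00 13.85
      vertex 23.40 0.00 13.85
      vertex 23.40 11.18 13.85
    endloop
  endfacet
  facet normal 0.0000 0.0000 1.0000
    outer loop
      vertex 0.00 0.00 13.85
      vertex 23.40 11.18 13.85
      vertex 4.31 11.18 13.85
    endloop
  endfacet
  facet normal 0.0000 0.0000 1.0000
    outer loop
      vertex 0.00 0.00 13.85
      vertex 4.31 11.18 13.85
      vertex 4.31 26.83 13.85
    endloop
  endfacet
  facet normal 0.0000 0.0000 1.0000
    outer loop
      vertex 0.00 0.00 13.85
      vertex 4.31 26.83 13.85
      vertex 0.00 26.83 13.85
    endloop
  endfacet
  facet normal 0.0000 -1.0000 0.0000
    outer loop
      vertex 0.00 0.00 0.00
      vertex 23.40 0.00 0.00
      vertex 23.40 0.00 13.85
    endloop
  endfacet
  facet normal 0.0000 -1.0000 0.0000
    outer loop
      vertex 0.00 0.00 0.00
      vertex 23.40 0.00 13.85
      vertex 0.00 0.00 13.85
    endloop
  endfacet
  facet normal 1.0000 0.0000 0.0000
    outer loop
      vertex 23.40 0.00 0.00
      vertex 23.40 11.18 0.00
      vertex 23.40 11.18 13.85
    endloop
  endfacet
  facet normal 1.0000 0.0000 0.0000
    outer loop
      vertex 23.40 0.00 0.00
      vertex 23.40 11.18 13.85
      vertex 23.40 0.00 13.85
    endloop
  endfacet
  facet normal 0.0000 1.0000 0.0000
    outer loop
      vertex 23.40 11.18 0.00
      vertex 4.31 11.18 0.00
      vertex 4.31 11.18 13.85
    endloop
  endfacet
  facet normal 0.0000 1.0000 0.0000
    outer loop
      vertex 23.40 11.18 0.00
      vertex 4.31 11.18 13.85
      vertex 23.40 11.18 13.85
    endloop
  endfacet
  facet normal 1.0000 0.0000 0.0000
    outer loop
      vertex 4.31 11.18 0.00
      vertex 4.31 26.83 0.00
      vertex 4.31 26.83 13.85
    endloop
  endfacet
  facet normal 1.0000 0.0000 0.0000
    outer loop
      vertex 4.31 11.18 0.00
      vertex 4.31 26.83 13.85
      vertex 4.31 11.18 13.85
    endloop
  endfacet
  facet normal 0.0000 1.0000 0.0000
    outer loop
      vertex 4.31 26.83 0.00
      vertex 0.00 26.83 0.00
      vertex 0.00 26.83 13.85
    endloop
  endfacet
  facet normal 0.0000 1.0000 0.0000
    outer loop
      vertex 4.31 26.83 0.00
      vertex 0.00 26.83 13.85
      vertex 4.31 26.83 13.85
    endloop
  endfacet
  facet normal -1.0000 0.0000 0.0000
    outer loop
      vertex 0.00 26.83 0.00
      vertex 0.00 0.00 0.00
      vertex 0.00 0.00 13.85
    endloop
  endfacet
  facet normal -1.0000 0.0000 0.0000
    outer loop
      vertex 0.00 26.83 0.00
      vertex 0.00 0.00 13.85
      vertex 0.00 26.83 13.85
    endloop
  endfacet
endsolid part

The G0 Z moves step by Δz≈2.77 mm. Every layer's G1 loop is the same polygon, so the solid is a straight extrusion of it from z=0 to z≈13.8. Closing with flat bottom and top caps and triangulating gives 20 facets — an L-shaped prism: outer 23.4 × 26.8 mm, arm thicknesses ≈ 11.2 mm (horizontal) and 4.31 mm (vertical), extruded 13.8 mm in z.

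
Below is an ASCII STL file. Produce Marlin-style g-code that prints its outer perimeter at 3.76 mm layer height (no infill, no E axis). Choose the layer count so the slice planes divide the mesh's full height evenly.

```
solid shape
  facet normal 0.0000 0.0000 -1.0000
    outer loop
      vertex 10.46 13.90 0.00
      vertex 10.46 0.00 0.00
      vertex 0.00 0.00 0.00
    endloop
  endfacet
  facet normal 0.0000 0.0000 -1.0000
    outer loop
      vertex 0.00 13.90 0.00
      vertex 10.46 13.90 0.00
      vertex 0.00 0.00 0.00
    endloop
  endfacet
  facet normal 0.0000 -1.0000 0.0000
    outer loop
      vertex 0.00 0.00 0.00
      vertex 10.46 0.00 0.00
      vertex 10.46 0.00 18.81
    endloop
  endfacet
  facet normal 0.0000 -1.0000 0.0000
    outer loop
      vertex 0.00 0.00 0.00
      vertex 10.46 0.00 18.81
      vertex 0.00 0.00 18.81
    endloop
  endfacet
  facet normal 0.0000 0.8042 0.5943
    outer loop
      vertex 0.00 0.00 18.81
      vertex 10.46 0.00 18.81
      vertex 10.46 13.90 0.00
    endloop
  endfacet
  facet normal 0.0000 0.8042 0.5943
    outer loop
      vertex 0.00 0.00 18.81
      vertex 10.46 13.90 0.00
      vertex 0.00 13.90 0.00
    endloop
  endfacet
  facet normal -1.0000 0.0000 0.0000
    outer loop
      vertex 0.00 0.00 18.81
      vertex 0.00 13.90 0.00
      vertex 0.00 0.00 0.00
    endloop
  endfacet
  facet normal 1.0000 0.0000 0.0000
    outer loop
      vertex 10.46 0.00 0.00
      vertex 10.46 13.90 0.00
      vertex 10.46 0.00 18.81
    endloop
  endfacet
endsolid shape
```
; perimeter-only toolpath
G21 ; units = mm
G90 ; absolute positioning
G28 ; home
; layer 1
G0 Z3.76
G0 X0.00 Y0.00
G1 X10.46 Y0.00
G1 X10.46 Y11.12
G1 X0.00 Y11.12
G1 X0.00 Y0.00
; layer 2
G0 Z7.52
G0 X0.00 Y0.00
G1 X10.46 Y0.00
G1 X10.46 Y8.34
G1 X0.00 Y8.34
G1 X0.00 Y0.00
; layer 3
G0 Z11.29
G0 X0.00 Y0.00
G1 X10.46 Y0.00
G1 X10.46 Y5.56
G1 X0.00 Y5.56
G1 X0.00 Y0.00
; layer 4
G0 Z15.05
G0 X0.00 Y0.00
G1 X10.46 Y0.00
G1 X10.46 Y2.78
G1 X0.00 Y2.78
G1 X0.00 Y0.00
M2 ; end

The solid is a wedge (ramp): 10.5 × 13.9 mm base, rising to 18.8 mm along the y=0 edge and sloping linearly to z=0 at y=13.9. Slicing at Δz = 3.76 mm — 5 equal slices spanning the solid's height, so layer i sits at z = i·h/5 — gives 4 non-empty perimeters. Each is a 4-segment closed polygon; G0 lifts to the layer z and rapids to the start vertex, then G1 traces the edges. The cross-section shrinks linearly with z (the slice at the apex is degenerate and omitted).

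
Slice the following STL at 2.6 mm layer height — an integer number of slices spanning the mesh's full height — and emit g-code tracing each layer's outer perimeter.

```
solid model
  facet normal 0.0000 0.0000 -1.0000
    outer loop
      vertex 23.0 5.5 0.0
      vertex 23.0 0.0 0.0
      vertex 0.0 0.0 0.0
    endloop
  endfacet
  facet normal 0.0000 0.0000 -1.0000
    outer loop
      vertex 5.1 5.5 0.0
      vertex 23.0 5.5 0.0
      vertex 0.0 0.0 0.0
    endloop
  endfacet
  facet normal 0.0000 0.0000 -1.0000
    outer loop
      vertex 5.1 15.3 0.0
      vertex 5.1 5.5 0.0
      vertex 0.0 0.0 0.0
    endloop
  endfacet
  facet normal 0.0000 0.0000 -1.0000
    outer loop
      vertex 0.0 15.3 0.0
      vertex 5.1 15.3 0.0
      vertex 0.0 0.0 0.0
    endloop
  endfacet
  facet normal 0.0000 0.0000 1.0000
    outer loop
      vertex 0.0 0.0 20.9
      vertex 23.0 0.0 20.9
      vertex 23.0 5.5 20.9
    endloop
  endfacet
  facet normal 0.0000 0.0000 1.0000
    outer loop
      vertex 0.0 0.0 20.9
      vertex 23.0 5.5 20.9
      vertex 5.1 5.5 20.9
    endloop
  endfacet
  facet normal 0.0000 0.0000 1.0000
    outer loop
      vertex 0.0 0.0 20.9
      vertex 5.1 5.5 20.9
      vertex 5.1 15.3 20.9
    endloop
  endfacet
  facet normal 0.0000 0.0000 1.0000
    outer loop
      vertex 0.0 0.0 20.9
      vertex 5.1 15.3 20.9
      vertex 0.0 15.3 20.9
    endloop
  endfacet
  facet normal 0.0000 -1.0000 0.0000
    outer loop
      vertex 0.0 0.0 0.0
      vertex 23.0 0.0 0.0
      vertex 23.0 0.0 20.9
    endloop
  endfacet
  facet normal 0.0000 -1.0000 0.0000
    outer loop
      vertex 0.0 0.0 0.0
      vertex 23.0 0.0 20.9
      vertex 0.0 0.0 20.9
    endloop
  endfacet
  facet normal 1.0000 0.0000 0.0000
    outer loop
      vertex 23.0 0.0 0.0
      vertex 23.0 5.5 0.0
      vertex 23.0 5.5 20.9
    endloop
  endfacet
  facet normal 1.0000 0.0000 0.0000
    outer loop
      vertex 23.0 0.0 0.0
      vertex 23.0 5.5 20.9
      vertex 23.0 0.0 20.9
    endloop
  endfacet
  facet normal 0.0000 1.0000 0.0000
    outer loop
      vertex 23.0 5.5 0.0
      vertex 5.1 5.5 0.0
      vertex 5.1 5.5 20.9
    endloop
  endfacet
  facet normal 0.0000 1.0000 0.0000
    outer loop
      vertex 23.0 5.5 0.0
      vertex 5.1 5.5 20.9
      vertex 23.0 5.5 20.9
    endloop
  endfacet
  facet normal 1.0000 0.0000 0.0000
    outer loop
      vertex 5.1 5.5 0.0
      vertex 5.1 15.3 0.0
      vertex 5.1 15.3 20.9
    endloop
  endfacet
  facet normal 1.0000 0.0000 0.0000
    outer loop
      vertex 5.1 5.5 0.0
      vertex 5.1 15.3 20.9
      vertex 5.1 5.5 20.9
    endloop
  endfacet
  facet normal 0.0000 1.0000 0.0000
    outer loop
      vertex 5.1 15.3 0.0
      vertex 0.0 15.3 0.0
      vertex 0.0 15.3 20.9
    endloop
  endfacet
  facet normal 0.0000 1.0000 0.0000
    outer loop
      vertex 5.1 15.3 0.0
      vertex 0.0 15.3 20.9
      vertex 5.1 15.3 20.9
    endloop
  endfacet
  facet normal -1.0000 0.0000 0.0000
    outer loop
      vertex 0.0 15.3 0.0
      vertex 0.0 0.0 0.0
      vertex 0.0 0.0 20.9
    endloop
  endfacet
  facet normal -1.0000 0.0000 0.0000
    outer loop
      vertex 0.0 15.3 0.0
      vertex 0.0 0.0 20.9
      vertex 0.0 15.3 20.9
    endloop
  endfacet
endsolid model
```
; perimeter-only toolpath
G21 ; units = mm
G90 ; absolute positioning
G28 ; home
; layer 1
G0 Z2.6
G0 X0.0 Y0.0
G1 X23.0 Y0.0
G1 X23.0 Y5.5
G1 X5.1 Y5.5
G1 X5.1 Y15.3
G1 X0.0 Y15.3
G1 X0.0 Y0.0
; layer 2
G0 Z5.2
G0 X0.0 Y0.0
G1 X23.0 Y0.0
G1 X23.0 Y5.5
G1 X5.1 Y5.5
G1 X5.1 Y15.3
G1 X0.0 Y15.3
G1 X0.0 Y0.0
; layer 3
G0 Z7.8
G0 X0.0 Y0.0
G1 X23.0 Y0.0
G1 X23.0 Y5.5
G1 X5.1 Y5.5
G1 X5.1 Y15.3
G1 X0.0 Y15.3
G1 X0.0 Y0.0
; layer 4
G0 Z10.4
G0 X0.0 Y0.0
G1 X23.0 Y0.0
G1 X23.0 Y5.5
G1 X5.1 Y5.5
G1 X5.1 Y15.3
G1 X0.0 Y15.3
G1 X0.0 Y0.0
; layer 5
G0 Z13.1
G0 X0.0 Y0.0
G1 X23.0 Y0.0
G1 X23.0 Y5.5
G1 X5.1 Y5.5
G1 X5.1 Y15.3
G1 X0.0 Y15.3
G1 X0.0 Y0.0
; layer 6
G0 Z15.7
G0 X0.0 Y0.0
G1 X23.0 Y0.0
G1 X23.0 Y5.5
G1 X5.1 Y5.5
G1 X5.1 Y15.3
G1 X0.0 Y15.3
G1 X0.0 Y0.0
; layer 7
G0 Z18.3
G0 X0.0 Y0.0
G1 X23.0 Y0.0
G1 X23.0 Y5.5
G1 X5.1 Y5.5
G1 X5.1 Y15.3
G1 X0.0 Y15.3
G1 X0.0 Y0.0
; layer 8
G0 Z20.9
G0 X0.0 Y0.0
G1 X23.0 Y0.0
G1 X23.0 Y5.5
G1 X5.1 Y5.5
G1 X5.1 Y15.3
G1 X0.0 Y15.3
G1 X0.0 Y0.0
M2 ; end

The solid is an L-shaped prism: outer 23 × 15.3 mm, arm thicknesses ≈ 5.5 mm (horizontal) and 5.1 mm (vertical), extruded 20.9 mm in z. Slicing at Δz = 2.6 mm — 8 equal slices spanning the solid's height, so layer i sits at z = i·h/8 — gives 8 non-empty perimeters. Each is a 6-segment closed polygon; G0 lifts to the layer z and rapids to the start vertex, then G1 traces the edges.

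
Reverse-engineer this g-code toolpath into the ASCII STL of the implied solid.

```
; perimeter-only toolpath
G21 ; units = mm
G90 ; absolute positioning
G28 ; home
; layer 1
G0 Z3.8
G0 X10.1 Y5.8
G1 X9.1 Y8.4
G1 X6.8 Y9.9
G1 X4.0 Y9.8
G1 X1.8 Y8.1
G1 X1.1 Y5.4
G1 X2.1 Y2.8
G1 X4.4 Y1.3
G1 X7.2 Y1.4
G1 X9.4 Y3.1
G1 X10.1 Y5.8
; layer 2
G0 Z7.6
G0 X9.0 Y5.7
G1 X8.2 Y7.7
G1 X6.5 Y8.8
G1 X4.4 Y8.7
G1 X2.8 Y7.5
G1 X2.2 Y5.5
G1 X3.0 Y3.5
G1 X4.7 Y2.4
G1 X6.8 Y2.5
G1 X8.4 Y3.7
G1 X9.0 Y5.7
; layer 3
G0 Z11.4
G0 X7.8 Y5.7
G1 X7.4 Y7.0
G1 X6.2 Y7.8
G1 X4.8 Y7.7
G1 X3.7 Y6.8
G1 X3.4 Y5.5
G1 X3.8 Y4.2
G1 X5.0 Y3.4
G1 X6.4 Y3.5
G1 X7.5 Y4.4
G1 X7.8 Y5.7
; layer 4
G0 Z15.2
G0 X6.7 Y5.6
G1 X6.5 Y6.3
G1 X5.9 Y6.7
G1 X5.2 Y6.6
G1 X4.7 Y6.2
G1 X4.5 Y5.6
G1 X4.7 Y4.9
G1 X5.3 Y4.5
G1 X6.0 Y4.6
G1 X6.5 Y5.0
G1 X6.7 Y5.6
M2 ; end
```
solid part
  facet normal 0.0000 0.0000 -1.0000
    outer loop
      vertex 7.1 11.0 0.0
      vertex 10.0 9.1 0.0
      vertex 11.2 5.8 0.0
    endloop
  endfacet
  facet normal 0.0000 0.0000 -1.0000
    outer loop
      vertex 3.6 10.8 0.0
      vertex 7.1 11.0 0.0
      vertex 11.2 5.8 0.0
    endloop
  endfacet
  facet normal 0.0000 0.0000 -1.0000
    outer loop
      vertex 0.9 8.7 0.0
      vertex 3.6 10.8 0.0
      vertex 11.2 5.8 0.0
    endloop
  endfacet
  facet normal 0.0000 0.0000 -1.0000
    outer loop
      vertex 0.0 5.4 0.0
      vertex 0.9 8.7 0.0
      vertex 11.2 5.8 0.0
    endloop
  endfacet
  facet normal 0.0000 0.0000 -1.0000
    outer loop
      vertex 1.2 2.1 0.0
      vertex 0.0 5.4 0.0
      vertex 11.2 5.8 0.0
    endloop
  endfacet
  facet normal 0.0000 0.0000 -1.0000
    outer loop
      vertex 4.1 0.2 0.0
      vertex 1.2 2.1 0.0
      vertex 11.2 5.8 0.0
    endloop
  endfacet
  facet normal 0.0000 0.0000 -1.0000
    outer loop
      vertex 7.6 0.4 0.0
      vertex 4.1 0.2 0.0
      vertex 11.2 5.8 0.0
    endloop
  endfacet
  facet normal 0.0000 0.0000 -1.0000
    outer loop
      vertex 10.3 2.5 0.0
      vertex 7.6 0.4 0.0
      vertex 11.2 5.8 0.0
    endloop
  endfacet
  facet normal 0.9048 0.3290 0.2702
    outer loop
      vertex 11.2 5.8 0.0
      vertex 10.0 9.1 0.0
      vertex 5.6 5.6 19.0
    endloop
  endfacet
  facet normal 0.5276 0.8053 0.2705
    outer loop
      vertex 10.0 9.1 0.0
      vertex 7.1 11.0 0.0
      vertex 5.6 5.6 19.0
    endloop
  endfacet
  facet normal -0.0549 0.9616 0.2690
    outer loop
      vertex 7.1 11.0 0.0
      vertex 3.6 10.8 0.0
      vertex 5.6 5.6 19.0
    endloop
  endfacet
  facet normal -0.5911 0.7600 0.2702
    outer loop
      vertex 3.6 10.8 0.0
      vertex 0.9 8.7 0.0
      vertex 5.6 5.6 19.0
    endloop
  endfacet
  facet normal -0.9287 0.2533 0.2710
    outer loop
      vertex 0.9 8.7 0.0
      vertex 0.0 5.4 0.0
      vertex 5.6 5.6 19.0
    endloop
  endfacet
  facet normal -0.9048 -0.3290 0.2702
    outer loop
      vertex 0.0 5.4 0.0
      vertex 1.2 2.1 0.0
      vertex 5.6 5.6 19.0
    endloop
  endfacet
  facet normal -0.5276 -0.8053 0.2705
    outer loop
      vertex 1.2 2.1 0.0
      vertex 4.1 0.2 0.0
      vertex 5.6 5.6 19.0
    endloop
  endfacet
  facet normal 0.0549 -0.9616 0.2690
    outer loop
      vertex 4.1 0.2 0.0
      vertex 7.6 0.4 0.0
      vertex 5.6 5.6 19.0
    endloop
  endfacet
  facet normal 0.5911 -0.7600 0.2702
    outer loop
      vertex 7.6 0.4 0.0
      vertex 10.3 2.5 0.0
      vertex 5.6 5.6 19.0
    endloop
  endfacet
  facet normal 0.9287 -0.2533 0.2710
    outer loop
      vertex 10.3 2.5 0.0
      vertex 11.2 5.8 0.0
      vertex 5.6 5.6 19.0
    endloop
  endfacet
endsolid part

The G0 Z moves step by Δz≈3.8 mm. The G1 loops shrink linearly with z, so the solid tapers from its base footprint up to z≈19. Closing with a flat bottom cap and the tapered top and triangulating gives 18 facets — a regular 10-sided pyramid, base circumscribed radius ≈ 5.6 mm, apex at z ≈ 19 mm.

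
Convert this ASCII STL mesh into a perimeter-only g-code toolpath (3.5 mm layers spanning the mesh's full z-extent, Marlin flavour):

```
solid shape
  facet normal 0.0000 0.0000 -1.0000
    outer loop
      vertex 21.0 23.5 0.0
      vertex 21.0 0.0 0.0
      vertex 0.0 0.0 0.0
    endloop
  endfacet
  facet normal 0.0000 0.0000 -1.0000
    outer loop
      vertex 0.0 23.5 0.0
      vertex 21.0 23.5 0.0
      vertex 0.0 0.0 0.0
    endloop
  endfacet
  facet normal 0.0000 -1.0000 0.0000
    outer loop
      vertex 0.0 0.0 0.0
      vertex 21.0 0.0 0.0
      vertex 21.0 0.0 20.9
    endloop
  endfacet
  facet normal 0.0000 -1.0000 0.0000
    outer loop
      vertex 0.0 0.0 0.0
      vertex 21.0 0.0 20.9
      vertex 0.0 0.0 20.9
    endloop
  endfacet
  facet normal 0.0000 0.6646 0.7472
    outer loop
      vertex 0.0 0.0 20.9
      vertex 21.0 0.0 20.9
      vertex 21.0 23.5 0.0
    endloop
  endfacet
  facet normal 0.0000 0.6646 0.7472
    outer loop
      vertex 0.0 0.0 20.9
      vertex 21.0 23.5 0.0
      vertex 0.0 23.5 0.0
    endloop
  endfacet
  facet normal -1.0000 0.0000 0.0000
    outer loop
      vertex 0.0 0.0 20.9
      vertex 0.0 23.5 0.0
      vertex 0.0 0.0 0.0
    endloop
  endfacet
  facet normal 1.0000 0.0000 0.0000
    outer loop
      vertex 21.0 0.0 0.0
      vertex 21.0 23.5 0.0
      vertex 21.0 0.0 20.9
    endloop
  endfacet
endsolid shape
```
; perimeter-only toolpath
G21 ; units = mm
G90 ; absolute positioning
G28 ; home
; layer 1
G0 Z3.5
G0 X0.0 Y0.0
G1 X21.0 Y0.0
G1 X21.0 Y19.6
G1 X0.0 Y19.6
G1 X0.0 Y0.0
; layer 2
G0 Z7.0
G0 X0.0 Y0.0
G1 X21.0 Y0.0
G1 X21.0 Y15.7
G1 X0.0 Y15.7
G1 X0.0 Y0.0
; layer 3
G0 Z10.4
G0 X0.0 Y0.0
G1 X21.0 Y0.0
G1 X21.0 Y11.8
G1 X0.0 Y11.8
G1 X0.0 Y0.0
; layer 4
G0 Z13.9
G0 X0.0 Y0.0
G1 X21.0 Y0.0
G1 X21.0 Y7.8
G1 X0.0 Y7.8
G1 X0.0 Y0.0
; layer 5
G0 Z17.4
G0 X0.0 Y0.0
G1 X21.0 Y0.0
G1 X21.0 Y3.9
G1 X0.0 Y3.9
G1 X0.0 Y0.0
M2 ; end

The solid is a wedge (ramp): 21 × 23.5 mm base, rising to 20.9 mm along the y=0 edge and sloping linearly to z=0 at y=23.5. Slicing at Δz = 3.5 mm — 6 equal slices spanning the solid's height, so layer i sits at z = i·h/6 — gives 5 non-empty perimeters. Each is a 4-segment closed polygon; G0 lifts to the layer z and rapids to the start vertex, then G1 traces the edges. The cross-section shrinks linearly with z (the slice at the apex is degenerate and omitted).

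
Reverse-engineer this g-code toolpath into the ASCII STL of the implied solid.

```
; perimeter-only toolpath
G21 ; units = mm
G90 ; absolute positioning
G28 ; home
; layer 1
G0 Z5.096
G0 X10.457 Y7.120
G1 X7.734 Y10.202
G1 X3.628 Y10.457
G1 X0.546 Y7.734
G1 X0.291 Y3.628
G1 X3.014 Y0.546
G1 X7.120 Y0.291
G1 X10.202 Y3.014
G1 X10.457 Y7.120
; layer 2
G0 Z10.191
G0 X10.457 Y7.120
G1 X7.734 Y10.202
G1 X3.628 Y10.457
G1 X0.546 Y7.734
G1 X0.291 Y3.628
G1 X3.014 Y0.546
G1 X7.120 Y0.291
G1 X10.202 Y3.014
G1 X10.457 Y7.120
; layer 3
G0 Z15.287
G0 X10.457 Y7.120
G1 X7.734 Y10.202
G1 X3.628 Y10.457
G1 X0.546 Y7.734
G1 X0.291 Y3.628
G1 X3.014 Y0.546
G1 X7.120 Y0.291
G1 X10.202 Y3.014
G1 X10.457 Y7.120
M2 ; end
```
solid part
  facet normal 0.0000 0.0000 -1.0000
    outer loop
      vertex 3.628 10.457 0.000
      vertex 7.734 10.202 0.000
      vertex 10.457 7.120 0.000
    endloop
  endfacet
  facet normal 0.0000 0.0000 -1.0000
    outer loop
      vertex 0.546 7.734 0.000
      vertex 3.628 10.457 0.000
      vertex 10.457 7.120 0.000
    endloop
  endfacet
  facet normal 0.0000 0.0000 -1.0000
    outer loop
      vertex 0.291 3.628 0.000
      vertex 0.546 7.734 0.000
      vertex 10.457 7.120 0.000
    endloop
  endfacet
  facet normal 0.0000 0.0000 -1.0000
    outer loop
      vertex 3.014 0.546 0.000
      vertex 0.291 3.628 0.000
      vertex 10.457 7.120 0.000
    endloop
  endfacet
  facet normal 0.0000 0.0000 -1.0000
    outer loop
      vertex 7.120 0.291 0.000
      vertex 3.014 0.546 0.000
      vertex 10.457 7.120 0.000
    endloop
  endfacet
  facet normal 0.0000 0.0000 -1.0000
    outer loop
      vertex 10.202 3.014 0.000
      vertex 7.120 0.291 0.000
      vertex 10.457 7.120 0.000
    endloop
  endfacet
  facet normal 0.0000 0.0000 1.0000
    outer loop
      vertex 10.457 7.120 15.287
      vertex 7.734 10.202 15.287
      vertex 3.628 10.457 15.287
    endloop
  endfacet
  facet normal 0.0000 0.0000 1.0000
    outer loop
      vertex 10.457 7.120 15.287
      vertex 3.628 10.457 15.287
      vertex 0.546 7.734 15.287
    endloop
  endfacet
  facet normal 0.0000 0.0000 1.0000
    outer loop
      vertex 10.457 7.120 15.287
      vertex 0.546 7.734 15.287
      vertex 0.291 3.628 15.287
    endloop
  endfacet
  facet normal 0.0000 0.0000 1.0000
    outer loop
      vertex 10.457 7.120 15.287
      vertex 0.291 3.628 15.287
      vertex 3.014 0.546 15.287
    endloop
  endfacet
  facet normal 0.0000 0.0000 1.0000
    outer loop
      vertex 10.457 7.120 15.287
      vertex 3.014 0.546 15.287
      vertex 7.120 0.291 15.287
    endloop
  endfacet
  facet normal 0.0000 0.0000 1.0000
    outer loop
      vertex 10.457 7.120 15.287
      vertex 7.120 0.291 15.287
      vertex 10.202 3.014 15.287
    endloop
  endfacet
  facet normal 0.7494 0.6621 0.0000
    outer loop
      vertex 10.457 7.120 0.000
      vertex 7.734 10.202 0.000
      vertex 7.734 10.202 15.287
    endloop
  endfacet
  facet normal 0.7494 0.6621 0.0000
    outer loop
      vertex 10.457 7.120 0.000
      vertex 7.734 10.202 15.287
      vertex 10.457 7.120 15.287
    endloop
  endfacet
  facet normal 0.0620 0.9981 0.0000
    outer loop
      vertex 7.734 10.202 0.000
      vertex 3.628 10.457 0.000
      vertex 3.628 10.457 15.287
    endloop
  endfacet
  facet normal 0.0620 0.9981 0.0000
    outer loop
      vertex 7.734 10.202 0.000
      vertex 3.628 10.457 15.287
      vertex 7.734 10.202 15.287
    endloop
  endfacet
  facet normal -0.6621 0.7494 0.0000
    outer loop
      vertex 3.628 10.457 0.000
      vertex 0.546 7.734 0.000
      vertex 0.546 7.734 15.287
    endloop
  endfacet
  facet normal -0.6621 0.7494 0.0000
    outer loop
      vertex 3.628 10.457 0.000
      vertex 0.546 7.734 15.287
      vertex 3.628 10.457 15.287
    endloop
  endfacet
  facet normal -0.9981 0.0620 0.0000
    outer loop
      vertex 0.546 7.734 0.000
      vertex 0.291 3.628 0.000
      vertex 0.291 3.628 15.287
    endloop
  endfacet
  facet normal -0.9981 0.0620 0.0000
    outer loop
      vertex 0.546 7.734 0.000
      vertex 0.291 3.628 15.287
      vertex 0.546 7.734 15.287
    endloop
  endfacet
  facet normal -0.7494 -0.6621 0.0000
    outer loop
      vertex 0.291 3.628 0.000
      vertex 3.014 0.546 0.000
      vertex 3.014 0.546 15.287
    endloop
  endfacet
  facet normal -0.7494 -0.6621 0.0000
    outer loop
      vertex 0.291 3.628 0.000
      vertex 3.014 0.546 15.287
      vertex 0.291 3.628 15.287
    endloop
  endfacet
  facet normal -0.0620 -0.9981 0.0000
    outer loop
      vertex 3.014 0.546 0.000
      vertex 7.120 0.291 0.000
      vertex 7.120 0.291 15.287
    endloop
  endfacet
  facet normal -0.0620 -0.9981 0.0000
    outer loop
      vertex 3.014 0.546 0.000
      vertex 7.120 0.291 15.287
      vertex 3.014 0.546 15.287
    endloop
  endfacet
  facet normal 0.6621 -0.7494 0.0000
    outer loop
      vertex 7.120 0.291 0.000
      vertex 10.202 3.014 0.000
      vertex 10.202 3.014 15.287
    endloop
  endfacet
  facet normal 0.6621 -0.7494 0.0000
    outer loop
      vertex 7.120 0.291 0.000
      vertex 10.202 3.014 15.287
      vertex 7.120 0.291 15.287
    endloop
  endfacet
  facet normal 0.9981 -0.0620 0.0000
    outer loop
      vertex 10.202 3.014 0.000
      vertex 10.457 7.120 0.000
      vertex 10.457 7.120 15.287
    endloop
  endfacet
  facet normal 0.9981 -0.0620 0.0000
    outer loop
      vertex 10.202 3.014 0.000
      vertex 10.457 7.120 15.287
      vertex 10.202 3.014 15.287
    endloop
  endfacet
endsolid part

The G0 Z moves step by Δz≈5.096 mm. Every layer's G1 loop is the same polygon, so the solid is a straight extrusion of it from z=0 to z≈15.3. Closing with flat bottom and top caps and triangulating gives 28 facets — a regular 8-sided prism (a cylinder approximated with 8 flat sides), circumscribed radius ≈ 5.37 mm, height ≈ 15.3 mm.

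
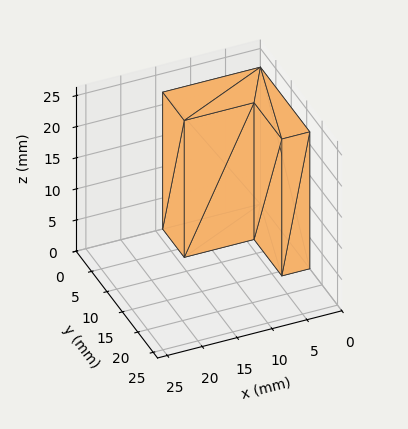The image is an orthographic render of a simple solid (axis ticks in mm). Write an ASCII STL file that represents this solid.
Reading the render: the shape is an L-shaped prism: outer 14 × 16 mm, arm thicknesses ≈ 7 mm (horizontal) and 4 mm (vertical), extruded 22 mm in z (dimensions read to the nearest mm from the axis ticks). For the STL, each face is triangulated and given an outward normal.

solid part
  facet normal 0.0000 0.0000 -1.0000
    outer loop
      vertex 14.00 7.00 0.00
      vertex 14.00 0.00 0.00
      vertex 0.00 0.00 0.00
    endloop
  endfacet
  facet normal 0.0000 0.0000 -1.0000
    outer loop
      vertex 4.00 7.00 0.00
      vertex 14.00 7.00 0.00
      vertex 0.00 0.00 0.00
    endloop
  endfacet
  facet normal 0.0000 0.0000 -1.0000
    outer loop
      vertex 4.00 16.00 0.00
      vertex 4.00 7.00 0.00
      vertex 0.00 0.00 0.00
    endloop
  endfacet
  facet normal 0.0000 0.0000 -1.0000
    outer loop
      vertex 0.00 16.00 0.00
      vertex 4.00 16.00 0.00
      vertex 0.00 0.00 0.00
    endloop
  endfacet
  facet normal 0.0000 0.0000 1.0000
    outer loop
      vertex 0.00 0.00 22.00
      vertex 14.00 0.00 22.00
      vertex 14.00 7.00 22.00
    endloop
  endfacet
  facet normal 0.0000 0.0000 1.0000
    outer loop
      vertex 0.00 0.00 22.00
      vertex 14.00 7.00 22.00
      vertex 4.00 7.00 22.00
    endloop
  endfacet
  facet normal 0.0000 0.0000 1.0000
    outer loop
      vertex 0.00 0.00 22.00
      vertex 4.00 7.00 22.00
      vertex 4.00 16.00 22.00
    endloop
  endfacet
  facet normal 0.0000 0.0000 1.0000
    outer loop
      vertex 0.00 0.00 22.00
      vertex 4.00 16.00 22.00
      vertex 0.00 16.00 22.00
    endloop
  endfacet
  facet normal 0.0000 -1.0000 0.0000
    outer loop
      vertex 0.00 0.00 0.00
      vertex 14.00 0.00 0.00
      vertex 14.00 0.00 22.00
    endloop
  endfacet
  facet normal 0.0000 -1.0000 0.0000
    outer loop
      vertex 0.00 0.00 0.00
      vertex 14.00 0.00 22.00
      vertex 0.00 0.00 22.00
    endloop
  endfacet
  facet normal 1.0000 0.0000 0.0000
    outer loop
      vertex 14.00 0.00 0.00
      vertex 14.00 7.00 0.00
      vertex 14.00 7.00 22.00
    endloop
  endfacet
  facet normal 1.0000 0.0000 0.0000
    outer loop
      vertex 14.00 0.00 0.00
      vertex 14.00 7.00 22.00
      vertex 14.00 0.00 22.00
    endloop
  endfacet
  facet normal 0.0000 1.0000 0.0000
    outer loop
      vertex 14.00 7.00 0.00
      vertex 4.00 7.00 0.00
      vertex 4.00 7.00 22.00
    endloop
  endfacet
  facet normal 0.0000 1.0000 0.0000
    outer loop
      vertex 14.00 7.00 0.00
      vertex 4.00 7.00 22.00
      vertex 14.00 7.00 22.00
    endloop
  endfacet
  facet normal 1.0000 0.0000 0.0000
    outer loop
      vertex 4.00 7.00 0.00
      vertex 4.00 16.00 0.00
      vertex 4.00 16.00 22.00
    endloop
  endfacet
  facet normal 1.0000 0.0000 0.0000
    outer loop
      vertex 4.00 7.00 0.00
      vertex 4.00 16.00 22.00
      vertex 4.00 7.00 22.00
    endloop
  endfacet
  facet normal 0.0000 1.0000 0.0000
    outer loop
      vertex 4.00 16.00 0.00
      vertex 0.00 16.00 0.00
      vertex 0.00 16.00 22.00
    endloop
  endfacet
  facet normal 0.0000 1.0000 0.0000
    outer loop
      vertex 4.00 16.00 0.00
      vertex 0.00 16.00 22.00
      vertex 4.00 16.00 22.00
    endloop
  endfacet
  facet normal -1.0000 0.0000 0.0000
    outer loop
      vertex 0.00 16.00 0.00
      vertex 0.00 0.00 0.00
      vertex 0.00 0.00 22.00
    endloop
  endfacet
  facet normal -1.0000 0.0000 0.0000
    outer loop
      vertex 0.00 16.00 0.00
      vertex 0.00 0.00 22.00
      vertex 0.00 16.00 22.00
    endloop
  endfacet
endsolid part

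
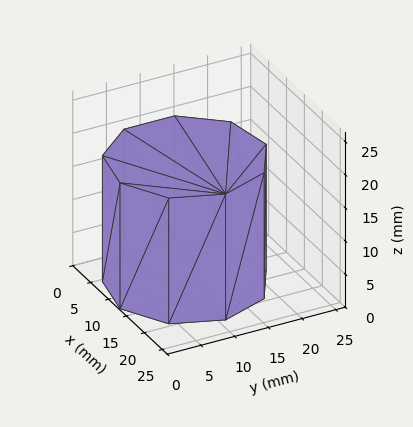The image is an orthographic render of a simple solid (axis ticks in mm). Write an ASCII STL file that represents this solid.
Reading the render: the shape is a regular 9-sided prism (a cylinder approximated with 9 flat sides), circumscribed radius ≈ 11 mm, height ≈ 19 mm (dimensions read to the nearest mm from the axis ticks). For the STL, each face is triangulated and given an outward normal.

solid part
  facet normal 0.0000 0.0000 -1.0000
    outer loop
      vertex 12.910 21.833 0.000
      vertex 19.426 18.071 0.000
      vertex 22.000 11.000 0.000
    endloop
  endfacet
  facet normal 0.0000 0.0000 -1.0000
    outer loop
      vertex 5.500 20.526 0.000
      vertex 12.910 21.833 0.000
      vertex 22.000 11.000 0.000
    endloop
  endfacet
  facet normal 0.0000 0.0000 -1.0000
    outer loop
      vertex 0.663 14.762 0.000
      vertex 5.500 20.526 0.000
      vertex 22.000 11.000 0.000
    endloop
  endfacet
  facet normal 0.0000 0.0000 -1.0000
    outer loop
      vertex 0.663 7.238 0.000
      vertex 0.663 14.762 0.000
      vertex 22.000 11.000 0.000
    endloop
  endfacet
  facet normal 0.0000 0.0000 -1.0000
    outer loop
      vertex 5.500 1.474 0.000
      vertex 0.663 7.238 0.000
      vertex 22.000 11.000 0.000
    endloop
  endfacet
  facet normal 0.0000 0.0000 -1.0000
    outer loop
      vertex 12.910 0.167 0.000
      vertex 5.500 1.474 0.000
      vertex 22.000 11.000 0.000
    endloop
  endfacet
  facet normal 0.0000 0.0000 -1.0000
    outer loop
      vertex 19.426 3.929 0.000
      vertex 12.910 0.167 0.000
      vertex 22.000 11.000 0.000
    endloop
  endfacet
  facet normal 0.0000 0.0000 1.0000
    outer loop
      vertex 22.000 11.000 19.000
      vertex 19.426 18.071 19.000
      vertex 12.910 21.833 19.000
    endloop
  endfacet
  facet normal 0.0000 0.0000 1.0000
    outer loop
      vertex 22.000 11.000 19.000
      vertex 12.910 21.833 19.000
      vertex 5.500 20.526 19.000
    endloop
  endfacet
  facet normal 0.0000 0.0000 1.0000
    outer loop
      vertex 22.000 11.000 19.000
      vertex 5.500 20.526 19.000
      vertex 0.663 14.762 19.000
    endloop
  endfacet
  facet normal 0.0000 0.0000 1.0000
    outer loop
      vertex 22.000 11.000 19.000
      vertex 0.663 14.762 19.000
      vertex 0.663 7.238 19.000
    endloop
  endfacet
  facet normal 0.0000 0.0000 1.0000
    outer loop
      vertex 22.000 11.000 19.000
      vertex 0.663 7.238 19.000
      vertex 5.500 1.474 19.000
    endloop
  endfacet
  facet normal 0.0000 0.0000 1.0000
    outer loop
      vertex 22.000 11.000 19.000
      vertex 5.500 1.474 19.000
      vertex 12.910 0.167 19.000
    endloop
  endfacet
  facet normal 0.0000 0.0000 1.0000
    outer loop
      vertex 22.000 11.000 19.000
      vertex 12.910 0.167 19.000
      vertex 19.426 3.929 19.000
    endloop
  endfacet
  facet normal 0.9397 0.3421 0.0000
    outer loop
      vertex 22.000 11.000 0.000
      vertex 19.426 18.071 0.000
      vertex 19.426 18.071 19.000
    endloop
  endfacet
  facet normal 0.9397 0.3421 0.0000
    outer loop
      vertex 22.000 11.000 0.000
      vertex 19.426 18.071 19.000
      vertex 22.000 11.000 19.000
    endloop
  endfacet
  facet normal 0.5000 0.8660 0.0000
    outer loop
      vertex 19.426 18.071 0.000
      vertex 12.910 21.833 0.000
      vertex 12.910 21.833 19.000
    endloop
  endfacet
  facet normal 0.5000 0.8660 0.0000
    outer loop
      vertex 19.426 18.071 0.000
      vertex 12.910 21.833 19.000
      vertex 19.426 18.071 19.000
    endloop
  endfacet
  facet normal -0.1737 0.9848 0.0000
    outer loop
      vertex 12.910 21.833 0.000
      vertex 5.500 20.526 0.000
      vertex 5.500 20.526 19.000
    endloop
  endfacet
  facet normal -0.1737 0.9848 0.0000
    outer loop
      vertex 12.910 21.833 0.000
      vertex 5.500 20.526 19.000
      vertex 12.910 21.833 19.000
    endloop
  endfacet
  facet normal -0.7660 0.6428 0.0000
    outer loop
      vertex 5.500 20.526 0.000
      vertex 0.663 14.762 0.000
      vertex 0.663 14.762 19.000
    endloop
  endfacet
  facet normal -0.7660 0.6428 0.0000
    outer loop
      vertex 5.500 20.526 0.000
      vertex 0.663 14.762 19.000
      vertex 5.500 20.526 19.000
    endloop
  endfacet
  facet normal -1.0000 0.0000 0.0000
    outer loop
      vertex 0.663 14.762 0.000
      vertex 0.663 7.238 0.000
      vertex 0.663 7.238 19.000
    endloop
  endfacet
  facet normal -1.0000 0.0000 0.0000
    outer loop
      vertex 0.663 14.762 0.000
      vertex 0.663 7.238 19.000
      vertex 0.663 14.762 19.000
    endloop
  endfacet
  facet normal -0.7660 -0.6428 0.0000
    outer loop
      vertex 0.663 7.238 0.000
      vertex 5.500 1.474 0.000
      vertex 5.500 1.474 19.000
    endloop
  endfacet
  facet normal -0.7660 -0.6428 0.0000
    outer loop
      vertex 0.663 7.238 0.000
      vertex 5.500 1.474 19.000
      vertex 0.663 7.238 19.000
    endloop
  endfacet
  facet normal -0.1737 -0.9848 0.0000
    outer loop
      vertex 5.500 1.474 0.000
      vertex 12.910 0.167 0.000
      vertex 12.910 0.167 19.000
    endloop
  endfacet
  facet normal -0.1737 -0.9848 0.0000
    outer loop
      vertex 5.500 1.474 0.000
      vertex 12.910 0.167 19.000
      vertex 5.500 1.474 19.000
    endloop
  endfacet
  facet normal 0.5000 -0.8660 0.0000
    outer loop
      vertex 12.910 0.167 0.000
      vertex 19.426 3.929 0.000
      vertex 19.426 3.929 19.000
    endloop
  endfacet
  facet normal 0.5000 -0.8660 0.0000
    outer loop
      vertex 12.910 0.167 0.000
      vertex 19.426 3.929 19.000
      vertex 12.910 0.167 19.000
    endloop
  endfacet
  facet normal 0.9397 -0.3421 0.0000
    outer loop
      vertex 19.426 3.929 0.000
      vertex 22.000 11.000 0.000
      vertex 22.000 11.000 19.000
    endloop
  endfacet
  facet normal 0.9397 -0.3421 0.0000
    outer loop
      vertex 19.426 3.929 0.000
      vertex 22.000 11.000 19.000
      vertex 19.426 3.929 19.000
    endloop
  endfacet
endsolid part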